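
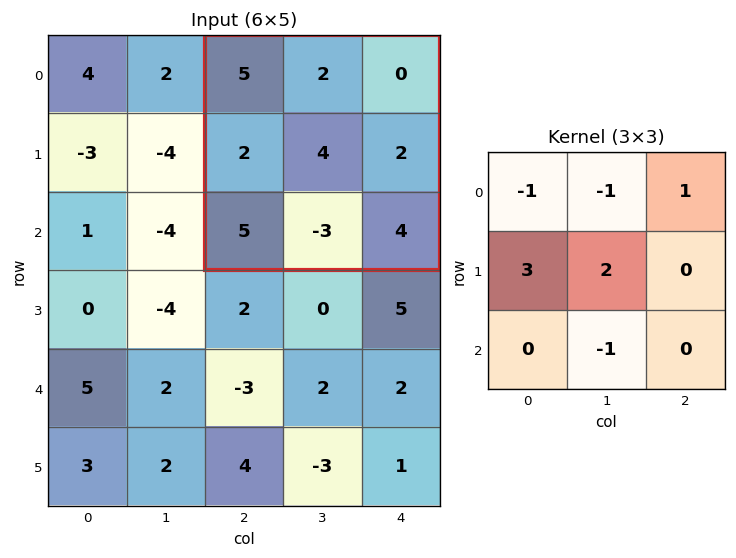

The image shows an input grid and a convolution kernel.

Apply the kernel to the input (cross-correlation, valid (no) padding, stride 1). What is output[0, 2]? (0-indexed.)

10

The receptive field on the input at this output position is [5 2 0 / 2 4 2 / 5 -3 4]. Elementwise product with the kernel and sum: 5·-1 + 2·-1 + 0·1 + 2·3 + 4·2 + -3·-1.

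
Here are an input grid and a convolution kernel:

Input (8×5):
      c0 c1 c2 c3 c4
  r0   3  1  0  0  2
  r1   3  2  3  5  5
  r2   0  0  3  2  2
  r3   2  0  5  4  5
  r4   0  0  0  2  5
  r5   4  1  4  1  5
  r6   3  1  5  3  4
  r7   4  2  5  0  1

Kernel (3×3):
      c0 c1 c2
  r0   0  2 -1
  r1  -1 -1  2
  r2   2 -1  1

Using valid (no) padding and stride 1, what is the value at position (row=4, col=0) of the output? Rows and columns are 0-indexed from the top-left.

13

The receptive field on the input at this output position is [0 0 0 / 4 1 4 / 3 1 5]. Elementwise product with the kernel and sum: 0·2 + 0·-1 + 4·-1 + 1·-1 + 4·2 + 3·2 + 1·-1 + 5·1.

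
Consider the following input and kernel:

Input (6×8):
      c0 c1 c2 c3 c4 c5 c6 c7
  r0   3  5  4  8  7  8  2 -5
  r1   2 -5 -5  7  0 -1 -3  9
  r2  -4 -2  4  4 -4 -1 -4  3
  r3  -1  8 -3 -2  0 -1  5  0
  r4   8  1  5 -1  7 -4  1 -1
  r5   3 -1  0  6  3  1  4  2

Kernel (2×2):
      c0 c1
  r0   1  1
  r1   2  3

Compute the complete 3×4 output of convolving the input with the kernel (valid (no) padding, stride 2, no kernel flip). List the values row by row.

Output[0,0]: The receptive field on the input at this output position is [3 5 / 2 -5]. Elementwise product with the kernel and sum: 3·1 + 5·1 + 2·2 + -5·3.
Output[0,1]: The receptive field on the input at this output position is [4 8 / -5 7]. Elementwise product with the kernel and sum: 4·1 + 8·1 + -5·2 + 7·3.

-3 23 12 18
16 -4 -8 9
12 22 12 14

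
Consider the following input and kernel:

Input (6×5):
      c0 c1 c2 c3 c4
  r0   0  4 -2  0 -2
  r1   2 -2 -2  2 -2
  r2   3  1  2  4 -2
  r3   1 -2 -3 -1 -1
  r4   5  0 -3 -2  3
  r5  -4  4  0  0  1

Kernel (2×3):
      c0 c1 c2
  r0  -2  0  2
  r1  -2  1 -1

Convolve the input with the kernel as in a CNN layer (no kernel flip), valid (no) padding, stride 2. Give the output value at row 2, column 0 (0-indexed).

The receptive field on the input at this output position is [5 0 -3 / -4 4 0]. Elementwise product with the kernel and sum: 5·-2 + -3·2 + -4·-2 + 4·1 + 0·-1.

-4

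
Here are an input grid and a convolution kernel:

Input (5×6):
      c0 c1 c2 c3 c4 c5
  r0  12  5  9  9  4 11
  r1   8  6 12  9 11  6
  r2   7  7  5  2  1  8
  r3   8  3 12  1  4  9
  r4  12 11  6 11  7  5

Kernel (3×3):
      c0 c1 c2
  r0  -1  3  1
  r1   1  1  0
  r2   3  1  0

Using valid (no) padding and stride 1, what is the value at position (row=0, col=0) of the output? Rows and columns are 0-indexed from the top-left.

54

The receptive field on the input at this output position is [12 5 9 / 8 6 12 / 7 7 5]. Elementwise product with the kernel and sum: 12·-1 + 5·3 + 9·1 + 8·1 + 6·1 + 7·3 + 7·1.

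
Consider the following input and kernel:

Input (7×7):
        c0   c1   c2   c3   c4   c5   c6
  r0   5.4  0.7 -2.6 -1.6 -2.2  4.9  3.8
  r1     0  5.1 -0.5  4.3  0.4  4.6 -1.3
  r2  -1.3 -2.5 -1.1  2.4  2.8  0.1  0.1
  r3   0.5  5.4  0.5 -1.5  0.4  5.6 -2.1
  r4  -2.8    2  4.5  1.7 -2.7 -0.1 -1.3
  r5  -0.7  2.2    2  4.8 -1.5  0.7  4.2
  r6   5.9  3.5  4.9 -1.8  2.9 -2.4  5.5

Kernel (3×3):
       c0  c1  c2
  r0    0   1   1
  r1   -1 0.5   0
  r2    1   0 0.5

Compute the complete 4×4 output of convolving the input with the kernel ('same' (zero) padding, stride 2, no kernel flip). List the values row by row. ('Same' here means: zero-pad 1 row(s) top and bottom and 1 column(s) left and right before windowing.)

Output[0,0]: The receptive field on the zero-padded input at this output position is [0 0 0 / 0 5.4 0.7 / 0 0 5.1]. Elementwise product with the kernel and sum: 0·1 + 0·1 + 0·-1 + 5.4·0.5 + 0·1 + 5.1·0.5.

5.25 5.25 7.1 1.6
7.15 10.4 5.3 4.25
5.6 3.85 8.1 -1.95
4.45 5.75 2.45 9.35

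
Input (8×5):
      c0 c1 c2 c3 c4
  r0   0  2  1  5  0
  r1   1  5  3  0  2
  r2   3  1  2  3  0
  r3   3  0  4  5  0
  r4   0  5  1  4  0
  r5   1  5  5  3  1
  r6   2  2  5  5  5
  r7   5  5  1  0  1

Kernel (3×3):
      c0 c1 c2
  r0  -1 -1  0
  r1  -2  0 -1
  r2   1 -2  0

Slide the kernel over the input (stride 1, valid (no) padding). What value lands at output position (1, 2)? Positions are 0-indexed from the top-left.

-13

The receptive field on the input at this output position is [3 0 2 / 2 3 0 / 4 5 0]. Elementwise product with the kernel and sum: 3·-1 + 0·-1 + 2·-2 + 0·-1 + 4·1 + 5·-2.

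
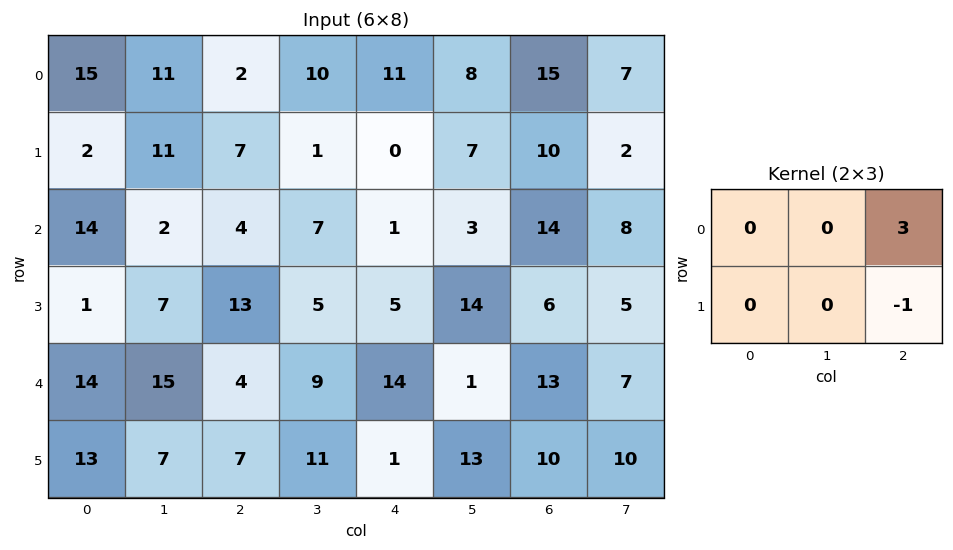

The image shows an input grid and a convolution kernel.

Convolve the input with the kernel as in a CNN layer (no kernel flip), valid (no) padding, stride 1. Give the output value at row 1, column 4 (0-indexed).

16

The receptive field on the input at this output position is [0 7 10 / 1 3 14]. Elementwise product with the kernel and sum: 10·3 + 14·-1.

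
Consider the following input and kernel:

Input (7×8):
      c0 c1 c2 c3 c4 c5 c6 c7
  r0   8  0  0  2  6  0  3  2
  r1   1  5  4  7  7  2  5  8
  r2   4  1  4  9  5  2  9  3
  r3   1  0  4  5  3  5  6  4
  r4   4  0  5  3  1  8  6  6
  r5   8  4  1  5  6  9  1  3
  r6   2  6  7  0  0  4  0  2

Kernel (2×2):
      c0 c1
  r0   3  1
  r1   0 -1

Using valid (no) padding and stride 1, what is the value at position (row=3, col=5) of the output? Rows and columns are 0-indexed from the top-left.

15

The receptive field on the input at this output position is [5 6 / 8 6]. Elementwise product with the kernel and sum: 5·3 + 6·1 + 6·-1.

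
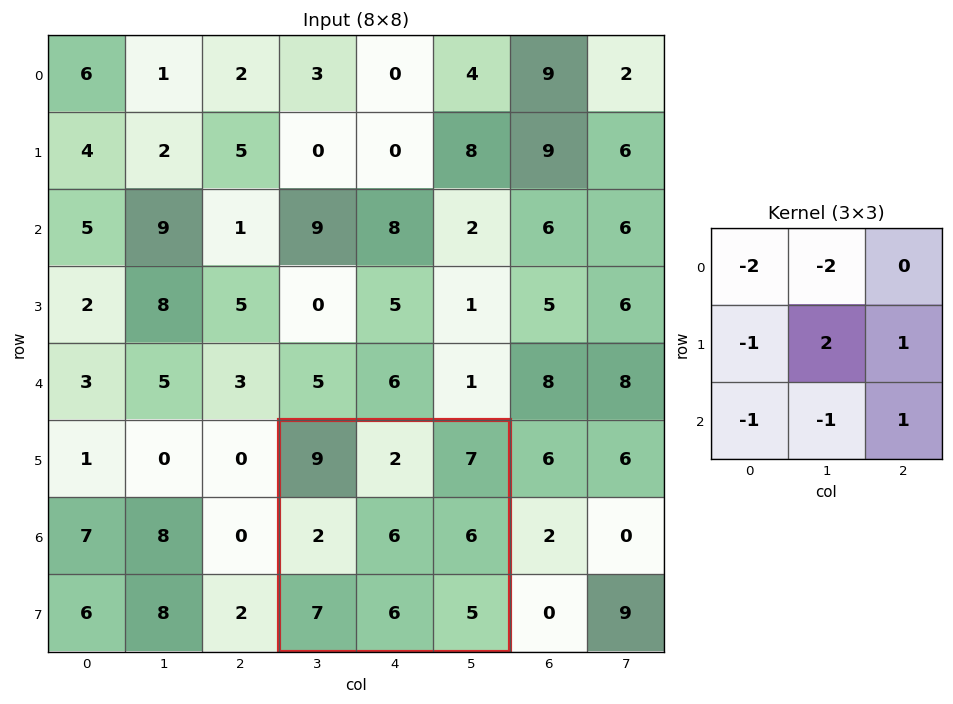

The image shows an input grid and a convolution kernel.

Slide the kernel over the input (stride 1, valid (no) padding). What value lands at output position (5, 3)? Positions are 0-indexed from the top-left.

-14

The receptive field on the input at this output position is [9 2 7 / 2 6 6 / 7 6 5]. Elementwise product with the kernel and sum: 9·-2 + 2·-2 + 2·-1 + 6·2 + 6·1 + 7·-1 + 6·-1 + 5·1.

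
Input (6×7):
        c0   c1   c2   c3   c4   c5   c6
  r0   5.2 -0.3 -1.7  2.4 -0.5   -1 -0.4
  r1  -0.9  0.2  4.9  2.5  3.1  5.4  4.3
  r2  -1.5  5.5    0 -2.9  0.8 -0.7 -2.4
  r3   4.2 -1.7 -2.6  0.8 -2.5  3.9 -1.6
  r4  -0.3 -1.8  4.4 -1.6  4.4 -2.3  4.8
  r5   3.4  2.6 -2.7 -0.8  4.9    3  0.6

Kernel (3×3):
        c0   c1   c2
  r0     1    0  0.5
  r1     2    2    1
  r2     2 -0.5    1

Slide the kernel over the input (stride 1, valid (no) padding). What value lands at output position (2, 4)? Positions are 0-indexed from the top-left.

15.55

The receptive field on the input at this output position is [0.8 -0.7 -2.4 / -2.5 3.9 -1.6 / 4.4 -2.3 4.8]. Elementwise product with the kernel and sum: 0.8·1 + -2.4·0.5 + -2.5·2 + 3.9·2 + -1.6·1 + 4.4·2 + -2.3·-0.5 + 4.8·1.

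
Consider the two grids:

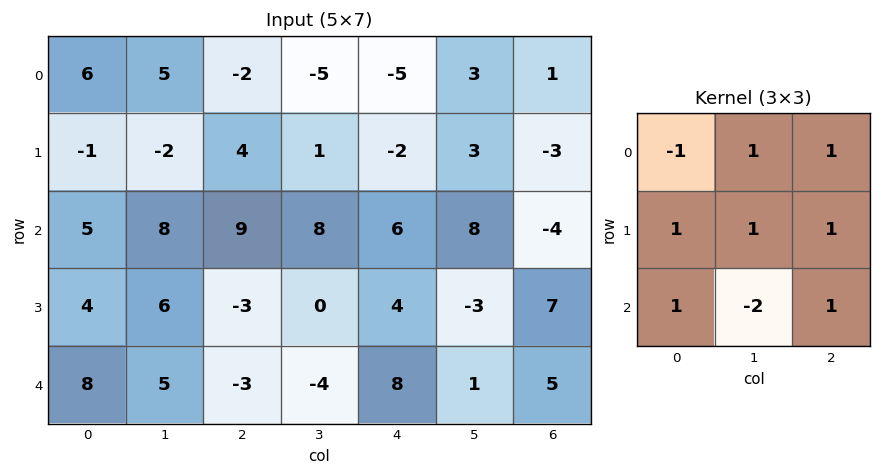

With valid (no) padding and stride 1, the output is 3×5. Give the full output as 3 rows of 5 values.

-4 -11 -6 9 -7
14 44 19 11 29
14 19 19 -12 17

Output[0,0]: The receptive field on the input at this output position is [6 5 -2 / -1 -2 4 / 5 8 9]. Elementwise product with the kernel and sum: 6·-1 + 5·1 + -2·1 + -1·1 + -2·1 + 4·1 + 5·1 + 8·-2 + 9·1.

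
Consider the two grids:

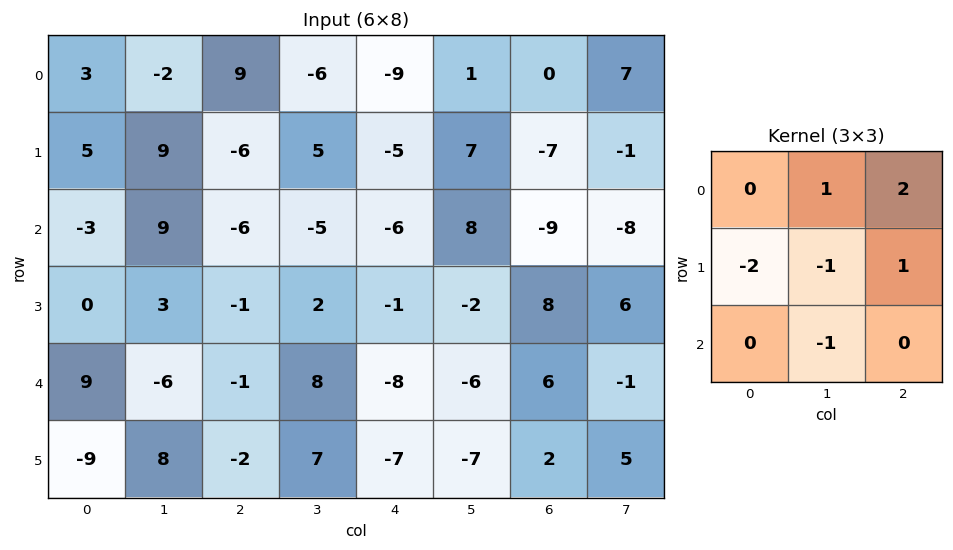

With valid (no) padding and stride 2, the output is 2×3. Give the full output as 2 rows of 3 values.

-18 -17 -11
-1 -26 8

Output[0,0]: The receptive field on the input at this output position is [3 -2 9 / 5 9 -6 / -3 9 -6]. Elementwise product with the kernel and sum: -2·1 + 9·2 + 5·-2 + 9·-1 + -6·1 + 9·-1.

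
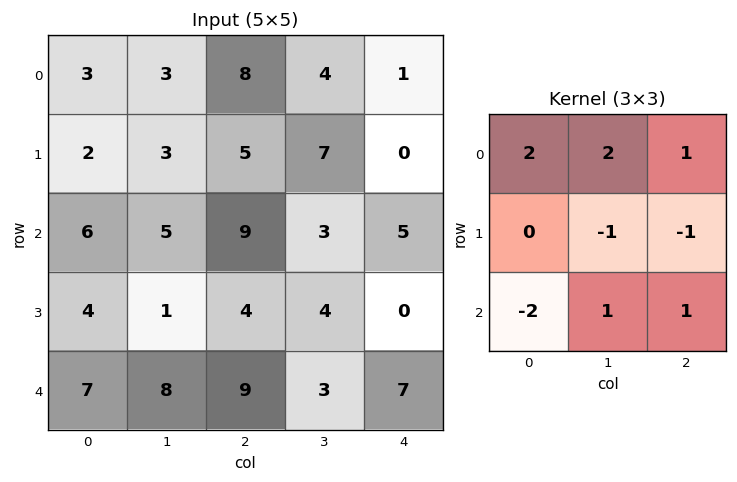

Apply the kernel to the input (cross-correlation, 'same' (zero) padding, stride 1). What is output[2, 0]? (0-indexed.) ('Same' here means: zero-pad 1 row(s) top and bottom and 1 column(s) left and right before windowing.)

1

The receptive field on the zero-padded input at this output position is [0 2 3 / 0 6 5 / 0 4 1]. Elementwise product with the kernel and sum: 0·2 + 2·2 + 3·1 + 6·-1 + 5·-1 + 0·-2 + 4·1 + 1·1.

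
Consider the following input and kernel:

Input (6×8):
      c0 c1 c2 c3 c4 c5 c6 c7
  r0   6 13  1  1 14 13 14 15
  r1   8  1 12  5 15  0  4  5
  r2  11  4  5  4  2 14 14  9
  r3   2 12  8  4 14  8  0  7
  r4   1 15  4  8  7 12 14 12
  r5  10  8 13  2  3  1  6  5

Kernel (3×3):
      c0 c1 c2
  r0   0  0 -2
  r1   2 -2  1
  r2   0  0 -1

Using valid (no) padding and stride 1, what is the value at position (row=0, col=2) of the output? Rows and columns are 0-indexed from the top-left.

-1

The receptive field on the input at this output position is [1 1 14 / 12 5 15 / 5 4 2]. Elementwise product with the kernel and sum: 14·-2 + 12·2 + 5·-2 + 15·1 + 2·-1.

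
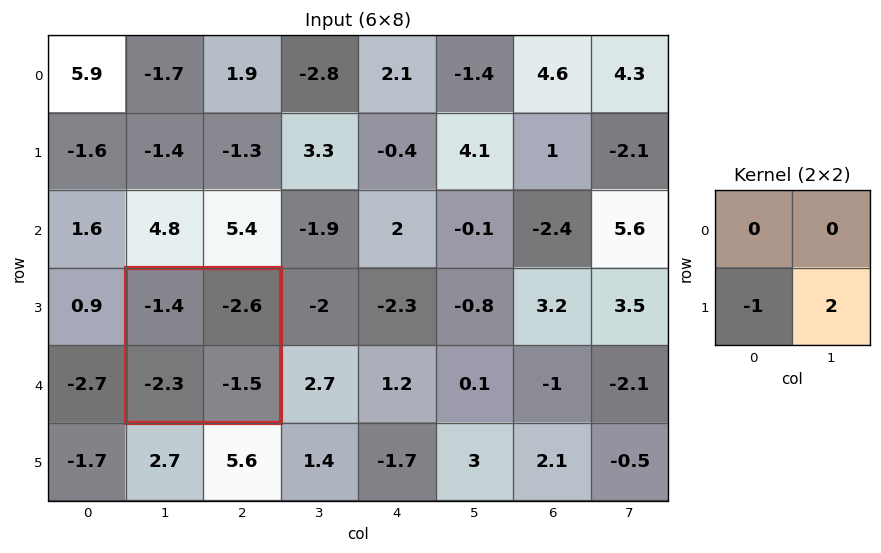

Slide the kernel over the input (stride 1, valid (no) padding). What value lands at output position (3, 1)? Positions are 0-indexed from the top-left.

The receptive field on the input at this output position is [-1.4 -2.6 / -2.3 -1.5]. Elementwise product with the kernel and sum: -2.3·-1 + -1.5·2.

-0.7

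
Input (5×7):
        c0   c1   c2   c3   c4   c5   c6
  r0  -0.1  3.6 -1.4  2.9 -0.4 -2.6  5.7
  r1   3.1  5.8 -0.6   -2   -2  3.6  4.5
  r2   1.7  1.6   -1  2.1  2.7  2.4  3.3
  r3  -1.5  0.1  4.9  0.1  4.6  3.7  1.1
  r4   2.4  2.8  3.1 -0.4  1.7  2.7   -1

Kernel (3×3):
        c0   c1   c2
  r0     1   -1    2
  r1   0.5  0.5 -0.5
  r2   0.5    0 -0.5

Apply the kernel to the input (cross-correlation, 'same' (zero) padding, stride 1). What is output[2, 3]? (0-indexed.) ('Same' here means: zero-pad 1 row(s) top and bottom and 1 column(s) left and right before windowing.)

-3.25

The receptive field on the zero-padded input at this output position is [-0.6 -2 -2 / -1 2.1 2.7 / 4.9 0.1 4.6]. Elementwise product with the kernel and sum: -0.6·1 + -2·-1 + -2·2 + -1·0.5 + 2.1·0.5 + 2.7·-0.5 + 4.9·0.5 + 4.6·-0.5.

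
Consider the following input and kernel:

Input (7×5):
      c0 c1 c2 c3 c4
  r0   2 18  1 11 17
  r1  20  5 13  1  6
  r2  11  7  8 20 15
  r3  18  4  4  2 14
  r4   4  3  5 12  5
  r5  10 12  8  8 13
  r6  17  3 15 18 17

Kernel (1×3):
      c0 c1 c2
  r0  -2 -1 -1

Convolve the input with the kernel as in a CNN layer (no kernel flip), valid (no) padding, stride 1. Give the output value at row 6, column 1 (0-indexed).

-39

The receptive field on the input at this output position is [3 15 18]. Elementwise product with the kernel and sum: 3·-2 + 15·-1 + 18·-1.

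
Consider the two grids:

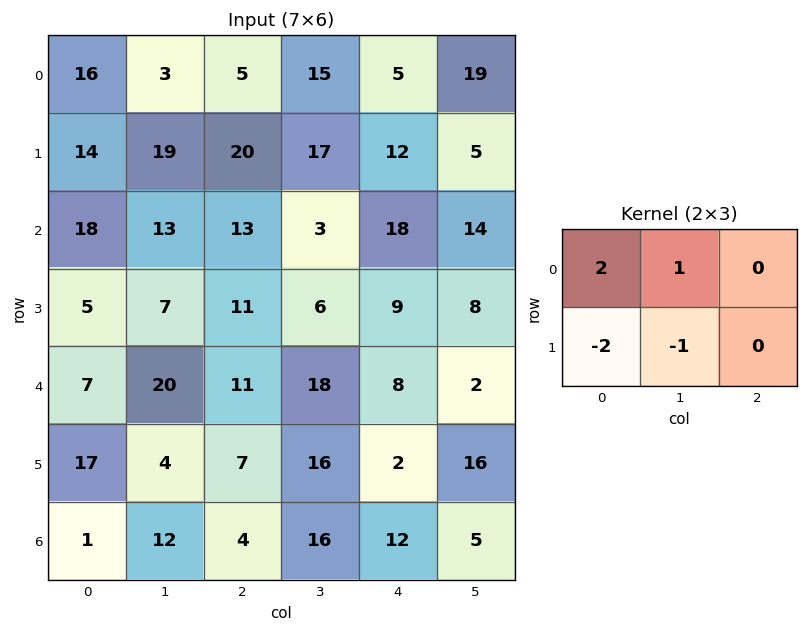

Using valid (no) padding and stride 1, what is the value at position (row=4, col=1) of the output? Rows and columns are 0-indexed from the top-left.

36

The receptive field on the input at this output position is [20 11 18 / 4 7 16]. Elementwise product with the kernel and sum: 20·2 + 11·1 + 4·-2 + 7·-1.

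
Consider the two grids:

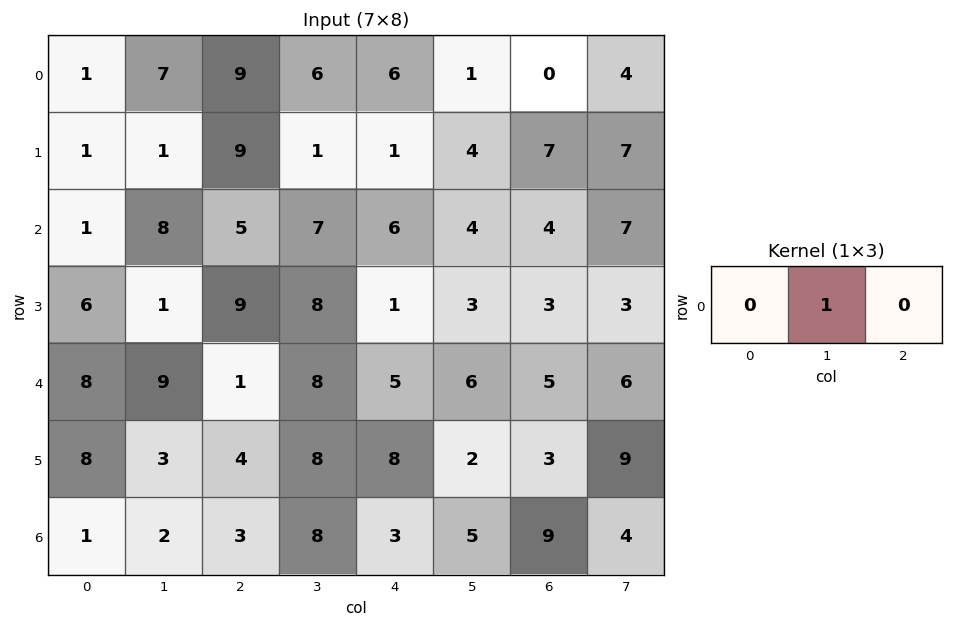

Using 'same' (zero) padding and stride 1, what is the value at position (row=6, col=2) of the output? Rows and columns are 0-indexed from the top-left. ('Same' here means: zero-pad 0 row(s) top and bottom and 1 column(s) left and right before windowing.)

3

The receptive field on the zero-padded input at this output position is [2 3 8]. Elementwise product with the kernel and sum: 3·1.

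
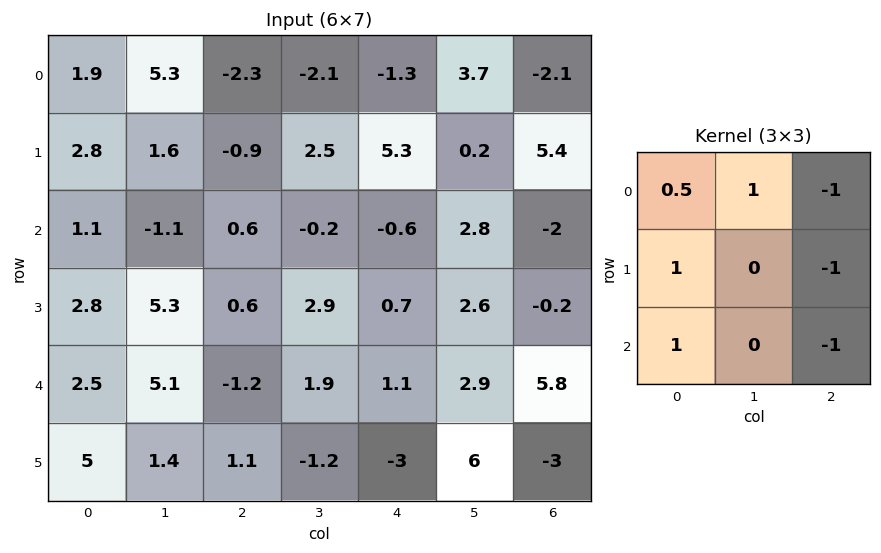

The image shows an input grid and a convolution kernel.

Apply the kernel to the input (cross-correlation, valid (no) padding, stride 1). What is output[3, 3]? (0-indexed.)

-8.65

The receptive field on the input at this output position is [2.9 0.7 2.6 / 1.9 1.1 2.9 / -1.2 -3 6]. Elementwise product with the kernel and sum: 2.9·0.5 + 0.7·1 + 2.6·-1 + 1.9·1 + 2.9·-1 + -1.2·1 + 6·-1.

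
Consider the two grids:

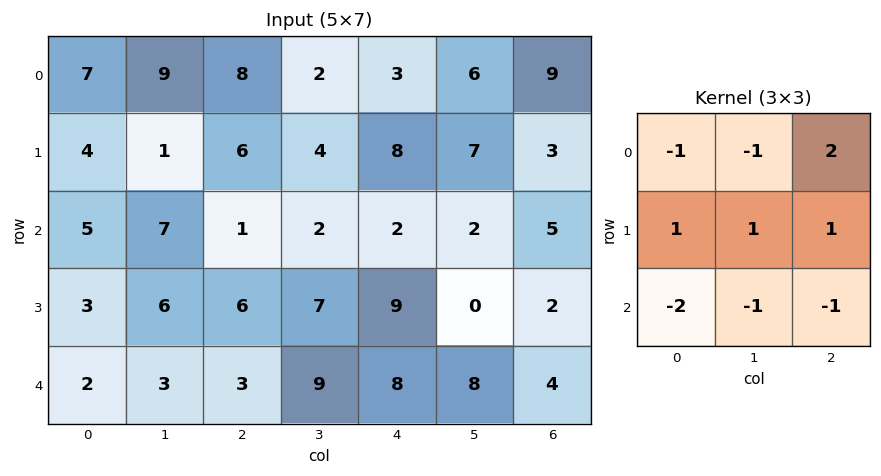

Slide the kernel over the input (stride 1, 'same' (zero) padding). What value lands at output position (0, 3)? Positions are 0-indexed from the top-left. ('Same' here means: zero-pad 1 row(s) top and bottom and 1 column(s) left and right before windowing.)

The receptive field on the zero-padded input at this output position is [0 0 0 / 8 2 3 / 6 4 8]. Elementwise product with the kernel and sum: 0·-1 + 0·-1 + 0·2 + 8·1 + 2·1 + 3·1 + 6·-2 + 4·-1 + 8·-1.

-11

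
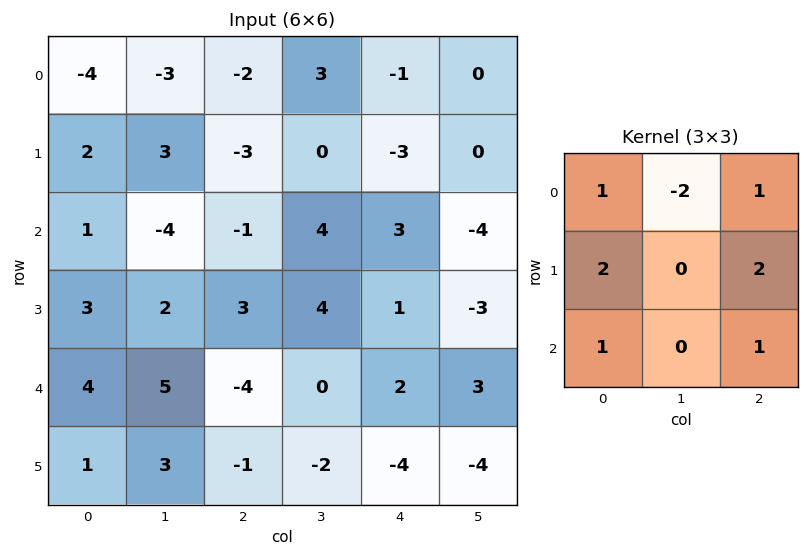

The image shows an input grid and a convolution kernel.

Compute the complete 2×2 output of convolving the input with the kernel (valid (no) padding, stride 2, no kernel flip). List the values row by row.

Output[0,0]: The receptive field on the input at this output position is [-4 -3 -2 / 2 3 -3 / 1 -4 -1]. Elementwise product with the kernel and sum: -4·1 + -3·-2 + -2·1 + 2·2 + -3·2 + 1·1 + -1·1.
Output[0,1]: The receptive field on the input at this output position is [-2 3 -1 / -3 0 -3 / -1 4 3]. Elementwise product with the kernel and sum: -2·1 + 3·-2 + -1·1 + -3·2 + -3·2 + -1·1 + 3·1.

-2 -19
20 0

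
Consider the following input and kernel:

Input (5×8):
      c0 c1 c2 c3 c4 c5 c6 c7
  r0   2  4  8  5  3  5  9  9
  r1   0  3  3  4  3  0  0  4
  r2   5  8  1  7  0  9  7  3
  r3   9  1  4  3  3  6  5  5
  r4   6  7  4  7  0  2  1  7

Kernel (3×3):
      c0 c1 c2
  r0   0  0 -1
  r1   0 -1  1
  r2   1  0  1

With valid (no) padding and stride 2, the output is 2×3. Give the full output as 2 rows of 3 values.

-2 -3 -2
12 4 -7

Output[0,0]: The receptive field on the input at this output position is [2 4 8 / 0 3 3 / 5 8 1]. Elementwise product with the kernel and sum: 8·-1 + 3·-1 + 3·1 + 5·1 + 1·1.
Output[0,1]: The receptive field on the input at this output position is [8 5 3 / 3 4 3 / 1 7 0]. Elementwise product with the kernel and sum: 3·-1 + 4·-1 + 3·1 + 1·1 + 0·1.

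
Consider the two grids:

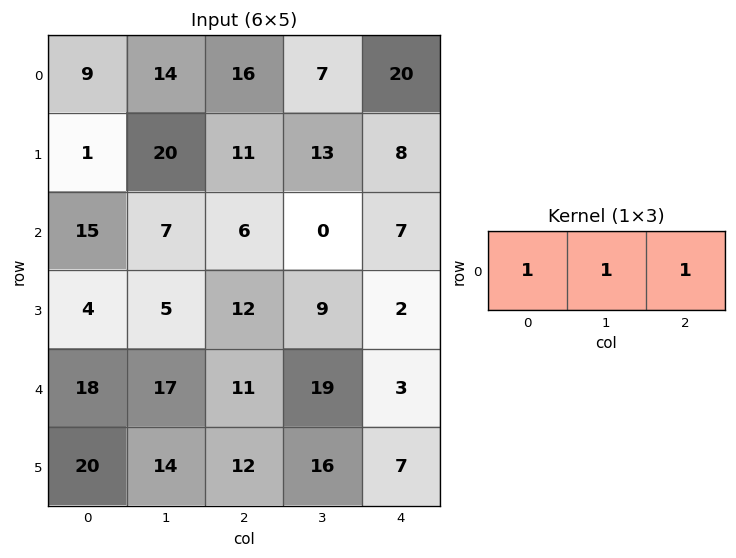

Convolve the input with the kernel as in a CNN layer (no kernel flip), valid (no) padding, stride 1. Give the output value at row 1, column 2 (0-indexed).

32

The receptive field on the input at this output position is [11 13 8]. Elementwise product with the kernel and sum: 11·1 + 13·1 + 8·1.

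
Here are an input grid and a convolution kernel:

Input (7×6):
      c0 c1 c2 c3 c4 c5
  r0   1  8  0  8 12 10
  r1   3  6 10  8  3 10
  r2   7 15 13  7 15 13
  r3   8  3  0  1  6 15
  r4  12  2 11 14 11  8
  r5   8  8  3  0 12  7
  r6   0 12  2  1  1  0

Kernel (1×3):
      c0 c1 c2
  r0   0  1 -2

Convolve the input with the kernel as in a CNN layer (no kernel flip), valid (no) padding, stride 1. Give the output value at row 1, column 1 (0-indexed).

-6

The receptive field on the input at this output position is [6 10 8]. Elementwise product with the kernel and sum: 10·1 + 8·-2.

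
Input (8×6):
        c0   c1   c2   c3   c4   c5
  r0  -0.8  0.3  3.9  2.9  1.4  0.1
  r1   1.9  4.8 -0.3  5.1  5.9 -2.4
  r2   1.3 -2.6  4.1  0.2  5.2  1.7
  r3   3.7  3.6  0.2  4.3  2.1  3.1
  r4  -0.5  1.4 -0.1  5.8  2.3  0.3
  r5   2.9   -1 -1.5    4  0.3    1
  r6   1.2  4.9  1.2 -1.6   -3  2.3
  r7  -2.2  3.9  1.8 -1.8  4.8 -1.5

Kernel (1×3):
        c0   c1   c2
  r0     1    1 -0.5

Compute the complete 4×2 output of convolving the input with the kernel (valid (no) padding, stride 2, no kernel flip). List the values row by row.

-2.45 6.1
-3.35 1.7
0.95 4.55
5.5 1.1

Output[0,0]: The receptive field on the input at this output position is [-0.8 0.3 3.9]. Elementwise product with the kernel and sum: -0.8·1 + 0.3·1 + 3.9·-0.5.
Output[0,1]: The receptive field on the input at this output position is [3.9 2.9 1.4]. Elementwise product with the kernel and sum: 3.9·1 + 2.9·1 + 1.4·-0.5.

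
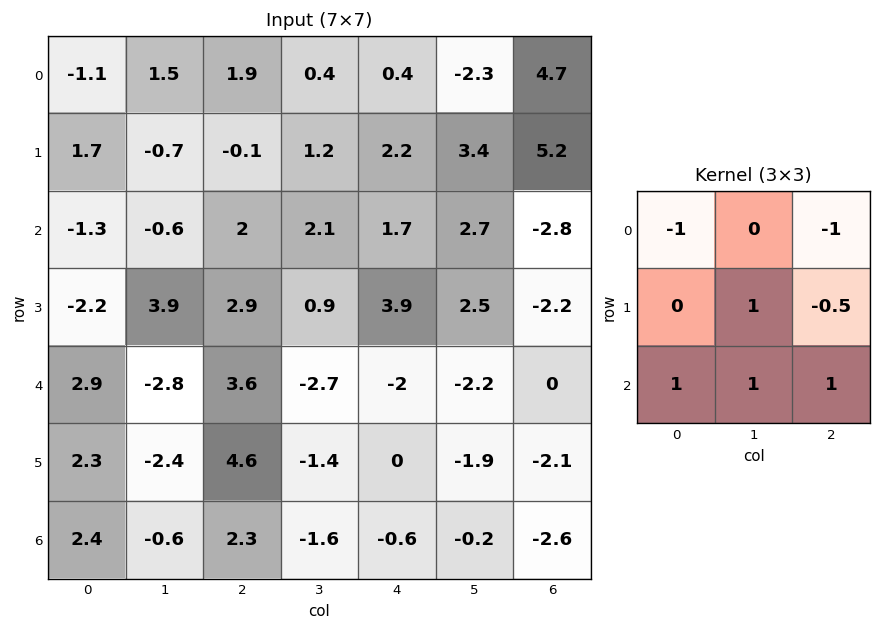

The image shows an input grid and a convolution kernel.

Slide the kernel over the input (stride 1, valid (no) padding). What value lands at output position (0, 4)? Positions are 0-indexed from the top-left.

-2.7

The receptive field on the input at this output position is [0.4 -2.3 4.7 / 2.2 3.4 5.2 / 1.7 2.7 -2.8]. Elementwise product with the kernel and sum: 0.4·-1 + 4.7·-1 + 3.4·1 + 5.2·-0.5 + 1.7·1 + 2.7·1 + -2.8·1.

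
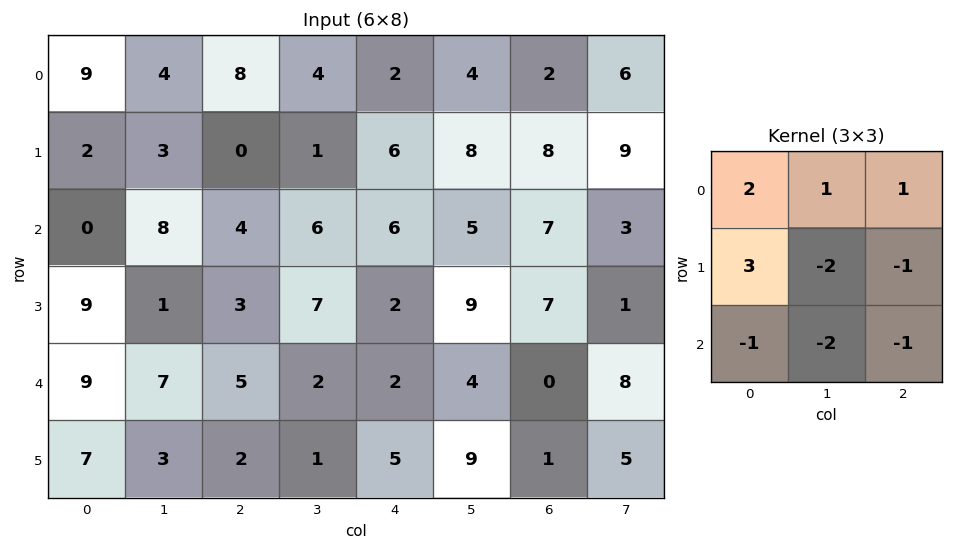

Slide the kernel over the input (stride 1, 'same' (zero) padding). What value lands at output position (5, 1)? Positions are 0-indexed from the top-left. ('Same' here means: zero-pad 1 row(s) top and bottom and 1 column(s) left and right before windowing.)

43

The receptive field on the zero-padded input at this output position is [9 7 5 / 7 3 2 / 0 0 0]. Elementwise product with the kernel and sum: 9·2 + 7·1 + 5·1 + 7·3 + 3·-2 + 2·-1 + 0·-1 + 0·-2 + 0·-1.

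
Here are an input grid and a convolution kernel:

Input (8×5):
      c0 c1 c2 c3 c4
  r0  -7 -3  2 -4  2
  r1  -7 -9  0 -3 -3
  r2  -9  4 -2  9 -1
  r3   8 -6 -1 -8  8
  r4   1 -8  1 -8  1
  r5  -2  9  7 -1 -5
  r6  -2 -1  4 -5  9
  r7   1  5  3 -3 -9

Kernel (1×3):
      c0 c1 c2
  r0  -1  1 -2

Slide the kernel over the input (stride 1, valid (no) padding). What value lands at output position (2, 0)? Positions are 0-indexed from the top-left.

The receptive field on the input at this output position is [-9 4 -2]. Elementwise product with the kernel and sum: -9·-1 + 4·1 + -2·-2.

17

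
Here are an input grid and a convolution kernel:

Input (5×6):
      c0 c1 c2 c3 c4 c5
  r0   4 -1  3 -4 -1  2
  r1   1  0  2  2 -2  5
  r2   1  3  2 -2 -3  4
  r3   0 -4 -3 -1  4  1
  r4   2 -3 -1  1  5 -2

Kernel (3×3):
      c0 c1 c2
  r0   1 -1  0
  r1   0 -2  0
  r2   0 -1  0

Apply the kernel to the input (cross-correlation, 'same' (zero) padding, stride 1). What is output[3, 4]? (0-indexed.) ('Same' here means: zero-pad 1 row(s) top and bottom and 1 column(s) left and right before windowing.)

The receptive field on the zero-padded input at this output position is [-2 -3 4 / -1 4 1 / 1 5 -2]. Elementwise product with the kernel and sum: -2·1 + -3·-1 + 4·-2 + 5·-1.

-12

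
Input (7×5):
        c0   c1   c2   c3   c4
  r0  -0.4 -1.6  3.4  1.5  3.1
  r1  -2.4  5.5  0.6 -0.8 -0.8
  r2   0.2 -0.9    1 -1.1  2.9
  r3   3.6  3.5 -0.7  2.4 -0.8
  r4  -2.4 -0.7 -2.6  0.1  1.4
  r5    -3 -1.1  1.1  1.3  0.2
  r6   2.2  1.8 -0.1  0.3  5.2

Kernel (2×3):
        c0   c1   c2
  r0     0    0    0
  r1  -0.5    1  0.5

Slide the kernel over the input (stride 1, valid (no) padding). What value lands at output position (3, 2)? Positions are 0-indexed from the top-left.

The receptive field on the input at this output position is [-0.7 2.4 -0.8 / -2.6 0.1 1.4]. Elementwise product with the kernel and sum: -2.6·-0.5 + 0.1·1 + 1.4·0.5.

2.1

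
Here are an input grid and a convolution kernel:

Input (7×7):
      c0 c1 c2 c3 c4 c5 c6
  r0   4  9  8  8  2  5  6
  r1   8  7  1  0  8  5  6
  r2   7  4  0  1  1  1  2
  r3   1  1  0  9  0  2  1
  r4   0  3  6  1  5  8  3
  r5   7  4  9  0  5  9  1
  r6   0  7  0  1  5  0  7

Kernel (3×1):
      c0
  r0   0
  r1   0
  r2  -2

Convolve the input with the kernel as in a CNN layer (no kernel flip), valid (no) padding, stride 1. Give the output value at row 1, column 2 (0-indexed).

The receptive field on the input at this output position is [1 / 0 / 0]. Elementwise product with the kernel and sum: 0·-2.

0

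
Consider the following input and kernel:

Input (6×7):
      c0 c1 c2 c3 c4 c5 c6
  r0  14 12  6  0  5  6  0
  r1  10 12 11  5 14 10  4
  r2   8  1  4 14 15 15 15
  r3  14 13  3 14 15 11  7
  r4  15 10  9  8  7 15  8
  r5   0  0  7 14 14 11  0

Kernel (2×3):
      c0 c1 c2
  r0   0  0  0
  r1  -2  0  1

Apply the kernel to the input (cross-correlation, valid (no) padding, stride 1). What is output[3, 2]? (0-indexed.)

The receptive field on the input at this output position is [3 14 15 / 9 8 7]. Elementwise product with the kernel and sum: 9·-2 + 7·1.

-11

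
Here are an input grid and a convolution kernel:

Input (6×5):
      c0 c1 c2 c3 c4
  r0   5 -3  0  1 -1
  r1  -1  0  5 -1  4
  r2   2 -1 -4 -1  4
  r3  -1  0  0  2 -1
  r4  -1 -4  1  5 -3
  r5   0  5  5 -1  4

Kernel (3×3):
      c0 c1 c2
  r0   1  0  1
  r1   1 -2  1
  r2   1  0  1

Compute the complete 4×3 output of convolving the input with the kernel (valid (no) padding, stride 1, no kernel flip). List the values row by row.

7 -15 10
3 7 10
-3 1 -7
12 5 -4

Output[0,0]: The receptive field on the input at this output position is [5 -3 0 / -1 0 5 / 2 -1 -4]. Elementwise product with the kernel and sum: 5·1 + 0·1 + -1·1 + 0·-2 + 5·1 + 2·1 + -4·1.
Output[0,1]: The receptive field on the input at this output position is [-3 0 1 / 0 5 -1 / -1 -4 -1]. Elementwise product with the kernel and sum: -3·1 + 1·1 + 0·1 + 5·-2 + -1·1 + -1·1 + -1·1.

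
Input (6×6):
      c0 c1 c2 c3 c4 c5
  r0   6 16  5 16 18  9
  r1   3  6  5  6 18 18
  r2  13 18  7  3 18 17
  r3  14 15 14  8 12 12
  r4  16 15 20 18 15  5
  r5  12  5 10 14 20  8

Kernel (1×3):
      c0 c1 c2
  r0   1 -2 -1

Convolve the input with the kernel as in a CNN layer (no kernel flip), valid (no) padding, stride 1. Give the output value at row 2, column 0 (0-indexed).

-30

The receptive field on the input at this output position is [13 18 7]. Elementwise product with the kernel and sum: 13·1 + 18·-2 + 7·-1.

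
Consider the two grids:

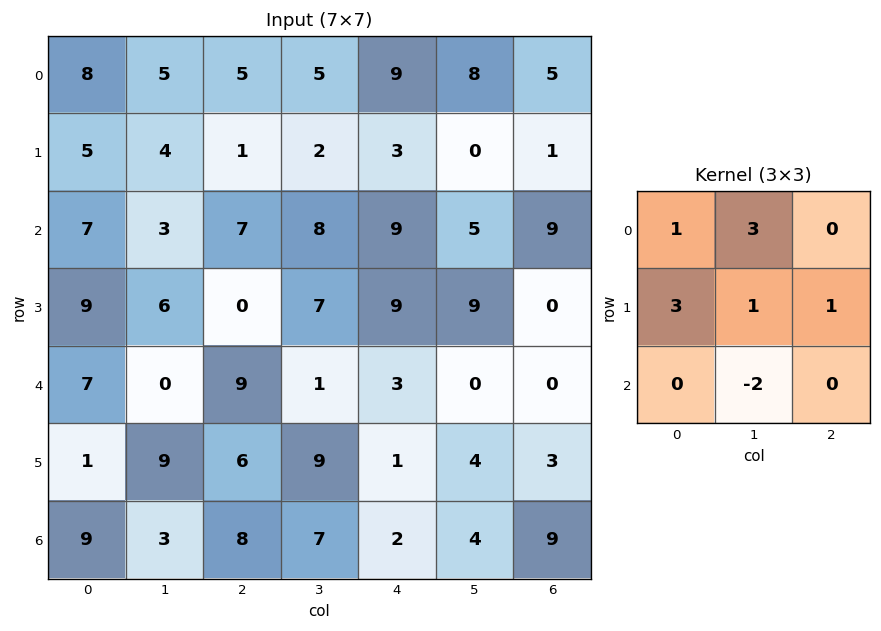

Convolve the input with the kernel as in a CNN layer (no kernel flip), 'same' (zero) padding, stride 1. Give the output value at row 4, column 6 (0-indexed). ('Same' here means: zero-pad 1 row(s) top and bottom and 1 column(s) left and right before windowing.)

3

The receptive field on the zero-padded input at this output position is [9 0 0 / 0 0 0 / 4 3 0]. Elementwise product with the kernel and sum: 9·1 + 0·3 + 0·3 + 0·1 + 0·1 + 3·-2.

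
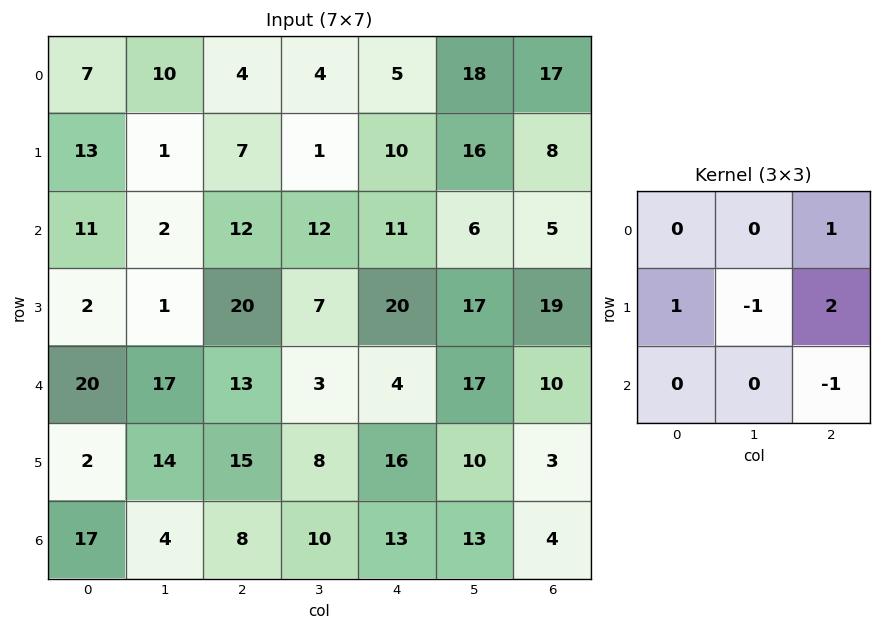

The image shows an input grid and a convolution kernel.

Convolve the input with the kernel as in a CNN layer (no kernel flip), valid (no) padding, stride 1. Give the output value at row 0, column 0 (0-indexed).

18

The receptive field on the input at this output position is [7 10 4 / 13 1 7 / 11 2 12]. Elementwise product with the kernel and sum: 4·1 + 13·1 + 1·-1 + 7·2 + 12·-1.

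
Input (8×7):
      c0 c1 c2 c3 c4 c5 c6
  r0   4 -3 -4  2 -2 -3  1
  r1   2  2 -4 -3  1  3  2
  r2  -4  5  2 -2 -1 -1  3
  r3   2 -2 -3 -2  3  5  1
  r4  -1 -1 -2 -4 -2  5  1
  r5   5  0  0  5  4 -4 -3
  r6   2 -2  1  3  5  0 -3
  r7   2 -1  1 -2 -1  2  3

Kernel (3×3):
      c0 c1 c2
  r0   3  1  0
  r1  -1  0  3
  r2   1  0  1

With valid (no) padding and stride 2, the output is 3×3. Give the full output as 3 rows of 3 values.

Output[0,0]: The receptive field on the input at this output position is [4 -3 -4 / 2 2 -4 / -4 5 2]. Elementwise product with the kernel and sum: 4·3 + -3·1 + 2·-1 + -4·3 + -4·1 + 2·1.
Output[0,1]: The receptive field on the input at this output position is [-4 2 -2 / -4 -3 1 / 2 -2 -1]. Elementwise product with the kernel and sum: -4·3 + 2·1 + -4·-1 + 1·3 + 2·1 + -1·1.

-7 -2 -2
-21 12 -5
-6 8 -12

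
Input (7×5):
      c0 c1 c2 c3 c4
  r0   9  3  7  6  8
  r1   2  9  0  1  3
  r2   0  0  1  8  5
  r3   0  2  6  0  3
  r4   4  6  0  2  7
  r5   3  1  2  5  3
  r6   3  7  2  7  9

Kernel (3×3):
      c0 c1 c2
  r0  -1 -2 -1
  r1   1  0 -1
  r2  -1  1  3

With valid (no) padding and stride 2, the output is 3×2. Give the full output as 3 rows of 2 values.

Output[0,0]: The receptive field on the input at this output position is [9 3 7 / 2 9 0 / 0 0 1]. Elementwise product with the kernel and sum: 9·-1 + 3·-2 + 7·-1 + 2·1 + 0·-1 + 0·-1 + 0·1 + 1·3.

-17 -8
-5 4
-5 20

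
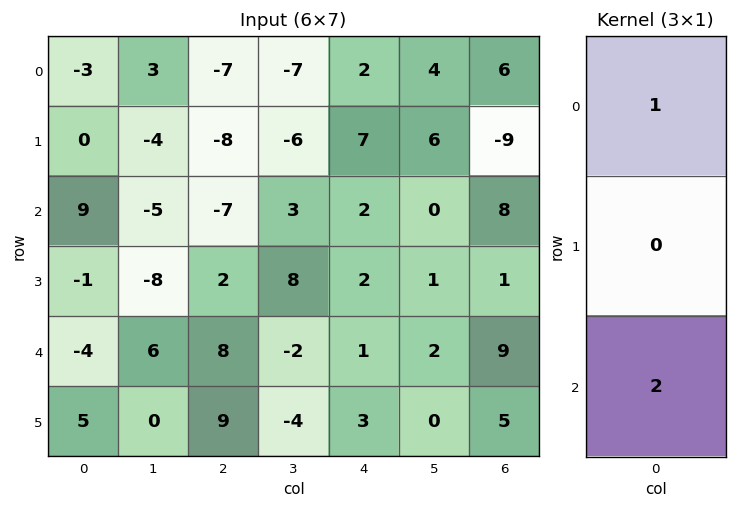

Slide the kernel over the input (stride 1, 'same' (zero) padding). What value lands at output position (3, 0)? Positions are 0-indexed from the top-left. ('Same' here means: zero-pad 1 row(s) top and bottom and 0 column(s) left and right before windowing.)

The receptive field on the zero-padded input at this output position is [9 / -1 / -4]. Elementwise product with the kernel and sum: 9·1 + -4·2.

1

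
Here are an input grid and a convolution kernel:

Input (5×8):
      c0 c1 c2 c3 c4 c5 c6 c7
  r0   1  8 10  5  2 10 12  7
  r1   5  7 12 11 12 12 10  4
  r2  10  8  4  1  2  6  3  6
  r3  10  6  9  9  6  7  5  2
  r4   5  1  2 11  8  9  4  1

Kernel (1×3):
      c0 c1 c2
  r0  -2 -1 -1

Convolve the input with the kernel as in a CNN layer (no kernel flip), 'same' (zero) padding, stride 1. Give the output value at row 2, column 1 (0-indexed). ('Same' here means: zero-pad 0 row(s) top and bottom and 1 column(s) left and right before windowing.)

-32

The receptive field on the zero-padded input at this output position is [10 8 4]. Elementwise product with the kernel and sum: 10·-2 + 8·-1 + 4·-1.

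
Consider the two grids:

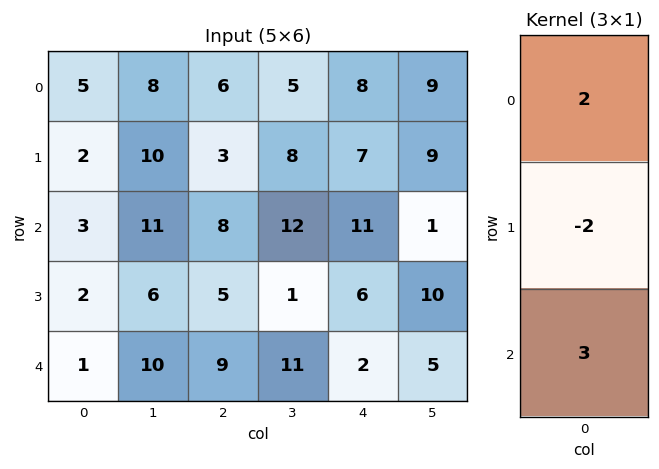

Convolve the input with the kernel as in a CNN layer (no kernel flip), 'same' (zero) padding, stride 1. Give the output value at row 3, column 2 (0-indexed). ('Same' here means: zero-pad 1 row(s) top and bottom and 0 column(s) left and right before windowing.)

The receptive field on the zero-padded input at this output position is [8 / 5 / 9]. Elementwise product with the kernel and sum: 8·2 + 5·-2 + 9·3.

33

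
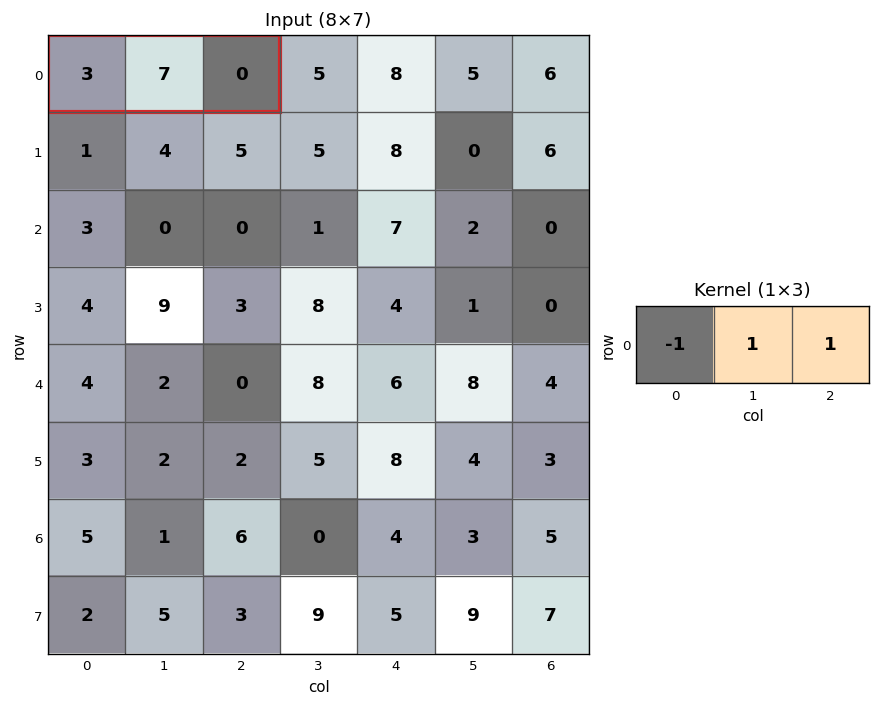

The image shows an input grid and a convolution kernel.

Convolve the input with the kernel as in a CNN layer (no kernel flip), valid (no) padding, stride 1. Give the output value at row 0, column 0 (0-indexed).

The receptive field on the input at this output position is [3 7 0]. Elementwise product with the kernel and sum: 3·-1 + 7·1 + 0·1.

4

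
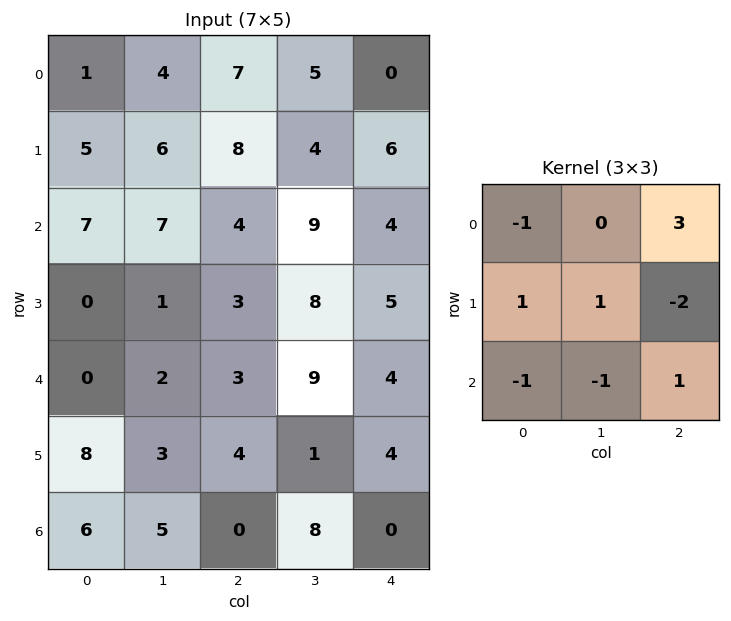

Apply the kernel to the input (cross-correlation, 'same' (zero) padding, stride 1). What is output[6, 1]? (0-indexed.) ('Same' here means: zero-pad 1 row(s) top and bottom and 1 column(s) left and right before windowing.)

15

The receptive field on the zero-padded input at this output position is [8 3 4 / 6 5 0 / 0 0 0]. Elementwise product with the kernel and sum: 8·-1 + 4·3 + 6·1 + 5·1 + 0·-2 + 0·-1 + 0·-1 + 0·1.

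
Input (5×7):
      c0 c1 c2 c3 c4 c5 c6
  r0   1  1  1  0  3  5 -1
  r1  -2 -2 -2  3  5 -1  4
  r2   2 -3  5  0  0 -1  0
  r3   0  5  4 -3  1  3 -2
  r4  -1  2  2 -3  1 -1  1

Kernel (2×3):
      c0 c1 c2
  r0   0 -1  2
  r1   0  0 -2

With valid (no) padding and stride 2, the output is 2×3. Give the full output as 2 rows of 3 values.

Output[0,0]: The receptive field on the input at this output position is [1 1 1 / -2 -2 -2]. Elementwise product with the kernel and sum: 1·-1 + 1·2 + -2·-2.

5 -4 -15
5 -2 5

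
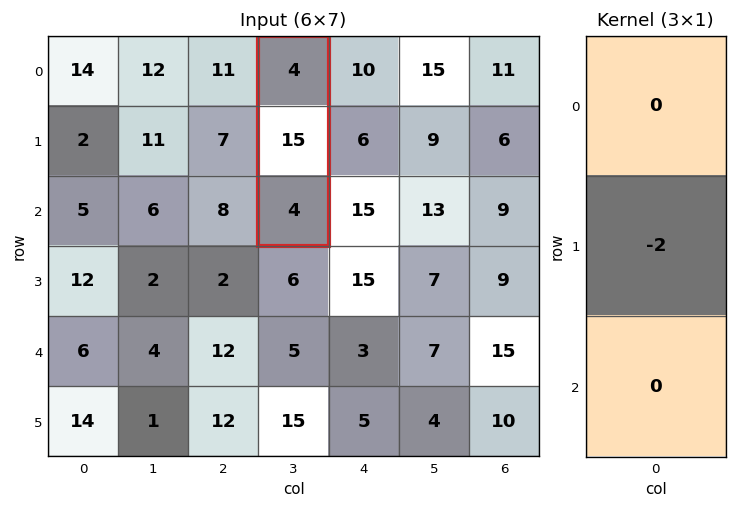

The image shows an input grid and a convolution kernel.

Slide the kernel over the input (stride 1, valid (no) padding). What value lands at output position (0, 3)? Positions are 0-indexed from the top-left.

The receptive field on the input at this output position is [4 / 15 / 4]. Elementwise product with the kernel and sum: 15·-2.

-30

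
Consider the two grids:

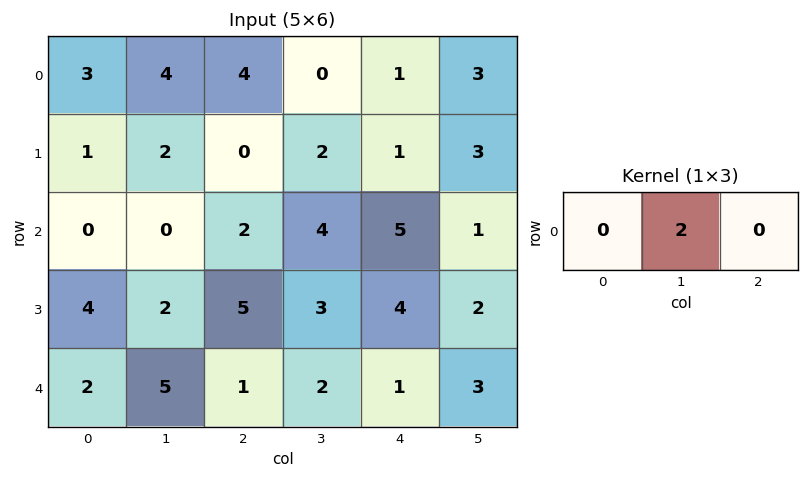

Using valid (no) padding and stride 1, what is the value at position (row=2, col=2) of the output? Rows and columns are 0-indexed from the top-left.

8

The receptive field on the input at this output position is [2 4 5]. Elementwise product with the kernel and sum: 4·2.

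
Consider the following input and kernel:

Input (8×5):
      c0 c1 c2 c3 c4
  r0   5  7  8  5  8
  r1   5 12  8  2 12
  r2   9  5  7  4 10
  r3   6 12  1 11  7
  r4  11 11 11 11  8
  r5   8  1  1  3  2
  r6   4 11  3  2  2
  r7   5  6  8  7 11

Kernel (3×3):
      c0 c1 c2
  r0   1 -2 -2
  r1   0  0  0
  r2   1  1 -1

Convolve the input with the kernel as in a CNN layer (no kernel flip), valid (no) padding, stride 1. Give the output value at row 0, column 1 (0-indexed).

The receptive field on the input at this output position is [7 8 5 / 12 8 2 / 5 7 4]. Elementwise product with the kernel and sum: 7·1 + 8·-2 + 5·-2 + 5·1 + 7·1 + 4·-1.

-11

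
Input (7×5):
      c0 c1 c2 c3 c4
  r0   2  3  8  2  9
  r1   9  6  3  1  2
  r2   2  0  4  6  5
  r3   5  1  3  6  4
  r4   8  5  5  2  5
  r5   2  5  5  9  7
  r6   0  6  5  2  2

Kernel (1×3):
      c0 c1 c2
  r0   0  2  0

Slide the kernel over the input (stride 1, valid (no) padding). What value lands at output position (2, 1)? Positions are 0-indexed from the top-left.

The receptive field on the input at this output position is [0 4 6]. Elementwise product with the kernel and sum: 4·2.

8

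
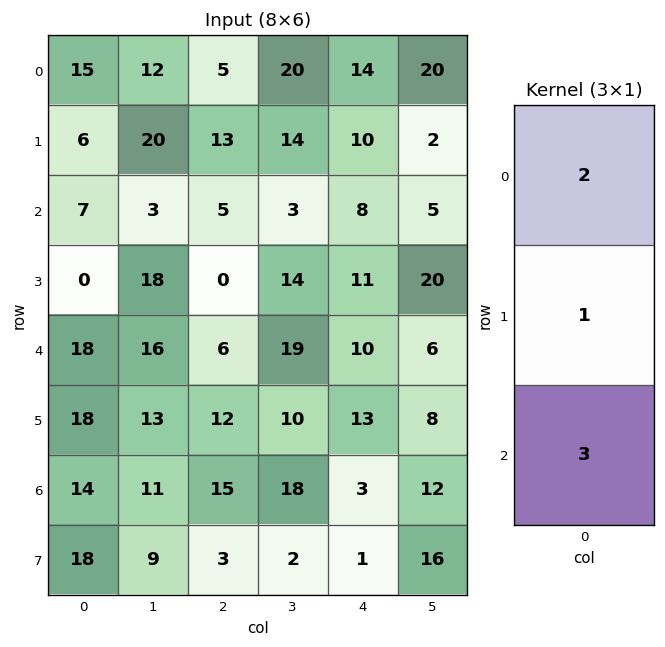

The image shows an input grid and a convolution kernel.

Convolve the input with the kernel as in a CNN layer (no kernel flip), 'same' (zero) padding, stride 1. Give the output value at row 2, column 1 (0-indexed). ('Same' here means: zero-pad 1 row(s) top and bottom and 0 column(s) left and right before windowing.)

97

The receptive field on the zero-padded input at this output position is [20 / 3 / 18]. Elementwise product with the kernel and sum: 20·2 + 3·1 + 18·3.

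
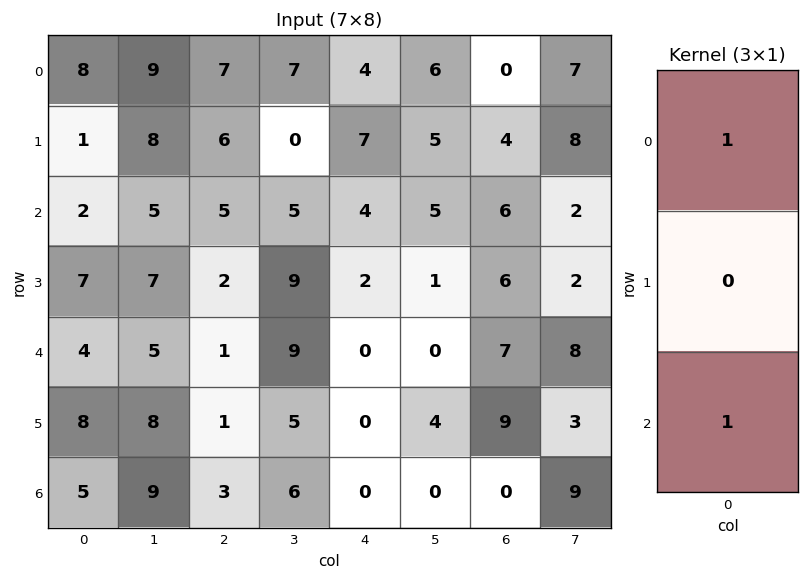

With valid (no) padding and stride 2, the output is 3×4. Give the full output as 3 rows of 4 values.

10 12 8 6
6 6 4 13
9 4 0 7

Output[0,0]: The receptive field on the input at this output position is [8 / 1 / 2]. Elementwise product with the kernel and sum: 8·1 + 2·1.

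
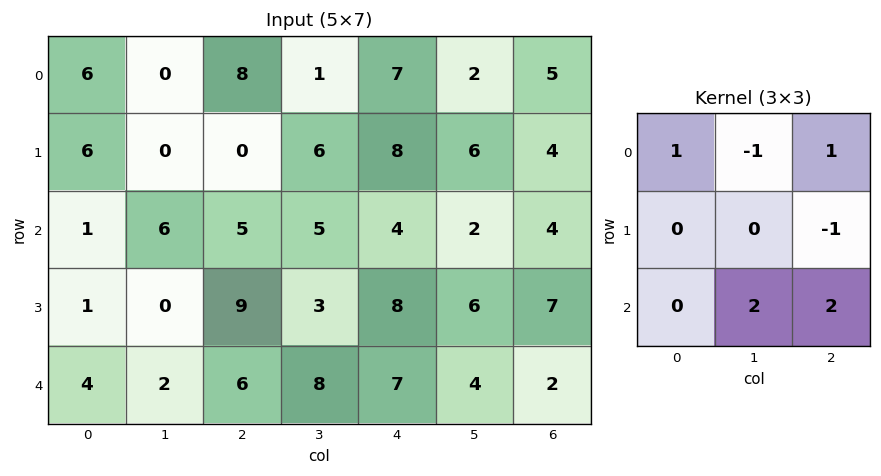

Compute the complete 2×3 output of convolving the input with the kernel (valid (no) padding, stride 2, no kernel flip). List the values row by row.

Output[0,0]: The receptive field on the input at this output position is [6 0 8 / 6 0 0 / 1 6 5]. Elementwise product with the kernel and sum: 6·1 + 0·-1 + 8·1 + 0·-1 + 6·2 + 5·2.
Output[0,1]: The receptive field on the input at this output position is [8 1 7 / 0 6 8 / 5 5 4]. Elementwise product with the kernel and sum: 8·1 + 1·-1 + 7·1 + 8·-1 + 5·2 + 4·2.

36 24 18
7 26 11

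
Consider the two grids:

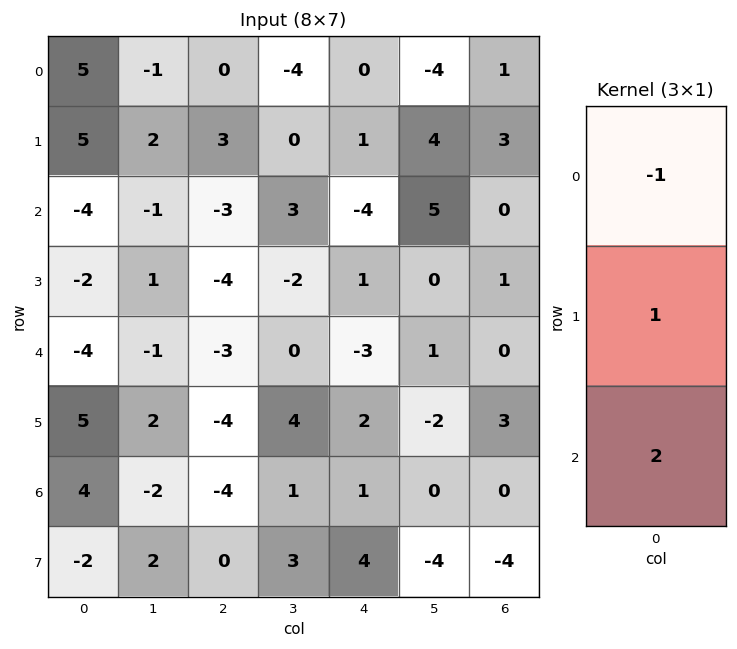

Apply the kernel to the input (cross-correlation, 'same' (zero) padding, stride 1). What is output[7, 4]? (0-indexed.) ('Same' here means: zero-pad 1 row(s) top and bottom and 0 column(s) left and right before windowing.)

The receptive field on the zero-padded input at this output position is [1 / 4 / 0]. Elementwise product with the kernel and sum: 1·-1 + 4·1 + 0·2.

3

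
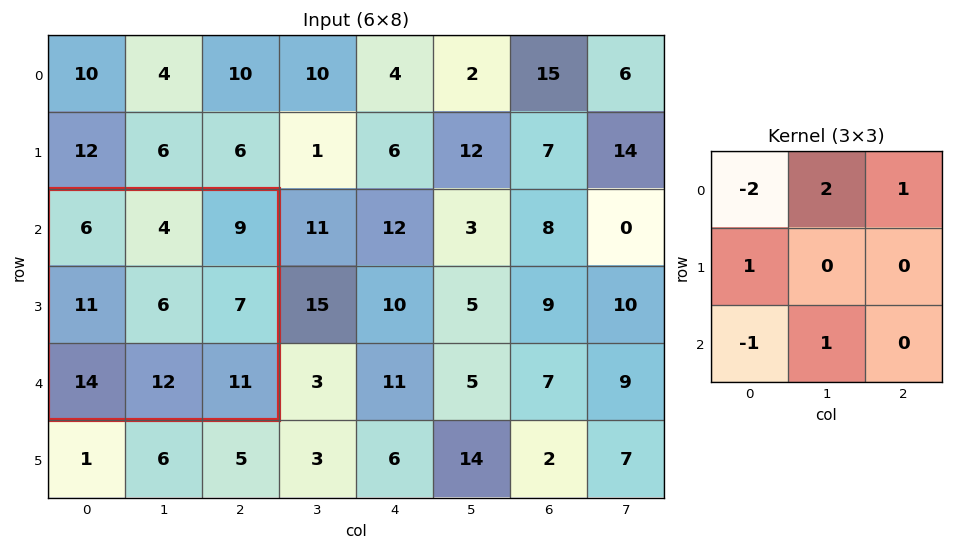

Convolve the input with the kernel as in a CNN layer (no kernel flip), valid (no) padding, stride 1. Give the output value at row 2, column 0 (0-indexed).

14

The receptive field on the input at this output position is [6 4 9 / 11 6 7 / 14 12 11]. Elementwise product with the kernel and sum: 6·-2 + 4·2 + 9·1 + 11·1 + 14·-1 + 12·1.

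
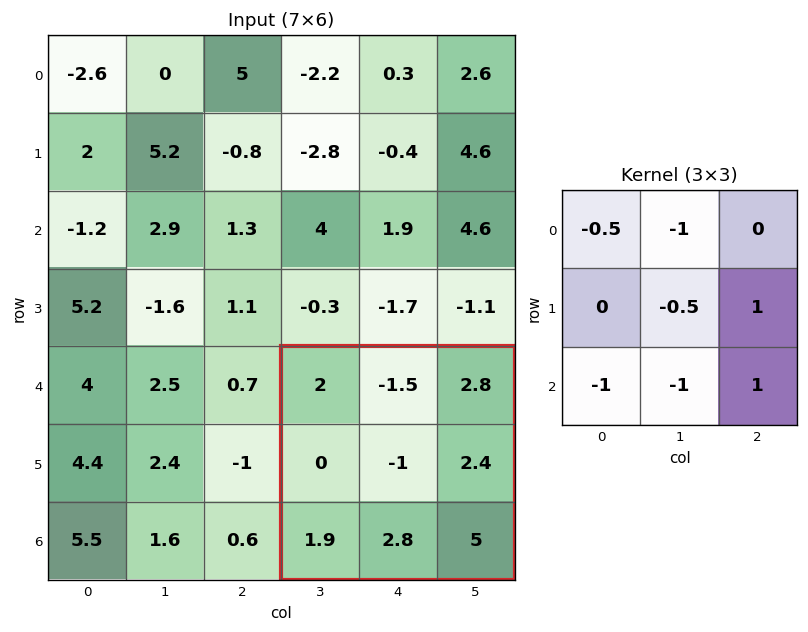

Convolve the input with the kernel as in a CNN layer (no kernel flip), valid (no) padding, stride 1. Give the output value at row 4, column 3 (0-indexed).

3.7

The receptive field on the input at this output position is [2 -1.5 2.8 / 0 -1 2.4 / 1.9 2.8 5]. Elementwise product with the kernel and sum: 2·-0.5 + -1.5·-1 + -1·-0.5 + 2.4·1 + 1.9·-1 + 2.8·-1 + 5·1.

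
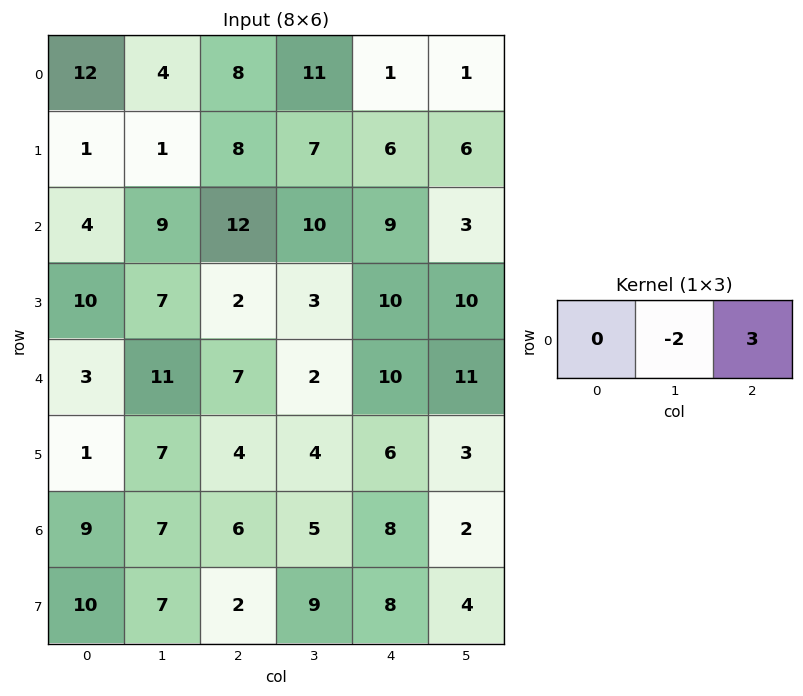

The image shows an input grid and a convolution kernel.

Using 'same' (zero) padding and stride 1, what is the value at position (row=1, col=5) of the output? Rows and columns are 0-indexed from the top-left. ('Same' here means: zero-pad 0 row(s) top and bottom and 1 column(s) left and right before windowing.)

The receptive field on the zero-padded input at this output position is [6 6 0]. Elementwise product with the kernel and sum: 6·-2 + 0·3.

-12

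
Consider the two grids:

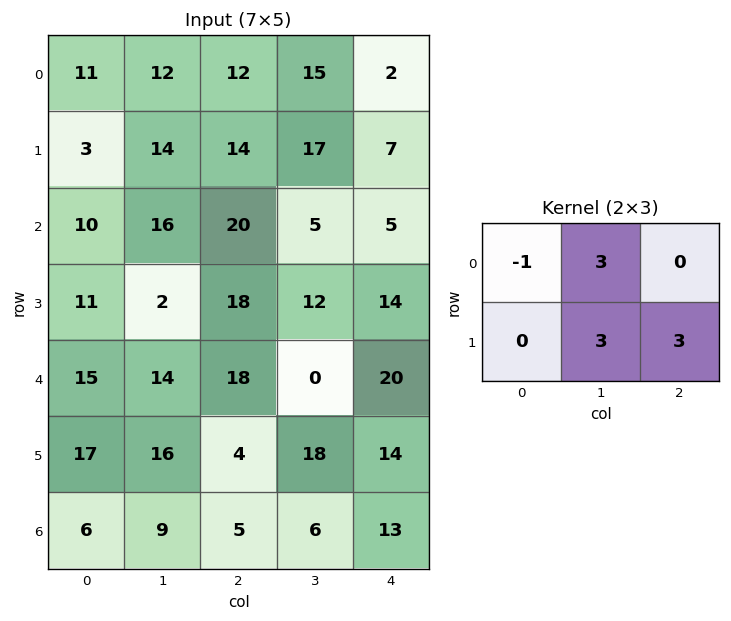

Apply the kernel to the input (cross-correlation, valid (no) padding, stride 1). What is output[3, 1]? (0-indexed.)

The receptive field on the input at this output position is [2 18 12 / 14 18 0]. Elementwise product with the kernel and sum: 2·-1 + 18·3 + 18·3 + 0·3.

106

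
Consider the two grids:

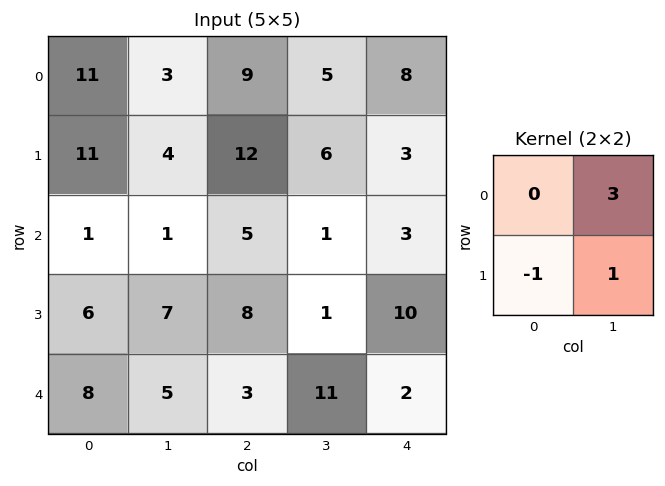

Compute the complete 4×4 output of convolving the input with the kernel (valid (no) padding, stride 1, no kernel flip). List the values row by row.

2 35 9 21
12 40 14 11
4 16 -4 18
18 22 11 21

Output[0,0]: The receptive field on the input at this output position is [11 3 / 11 4]. Elementwise product with the kernel and sum: 3·3 + 11·-1 + 4·1.
Output[0,1]: The receptive field on the input at this output position is [3 9 / 4 12]. Elementwise product with the kernel and sum: 9·3 + 4·-1 + 12·1.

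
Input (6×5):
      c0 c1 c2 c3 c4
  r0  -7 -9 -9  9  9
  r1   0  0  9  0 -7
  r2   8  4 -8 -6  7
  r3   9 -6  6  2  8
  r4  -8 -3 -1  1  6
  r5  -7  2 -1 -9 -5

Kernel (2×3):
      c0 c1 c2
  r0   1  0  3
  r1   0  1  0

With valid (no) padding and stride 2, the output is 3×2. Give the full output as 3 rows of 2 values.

Output[0,0]: The receptive field on the input at this output position is [-7 -9 -9 / 0 0 9]. Elementwise product with the kernel and sum: -7·1 + -9·3 + 0·1.
Output[0,1]: The receptive field on the input at this output position is [-9 9 9 / 9 0 -7]. Elementwise product with the kernel and sum: -9·1 + 9·3 + 0·1.

-34 18
-22 15
-9 8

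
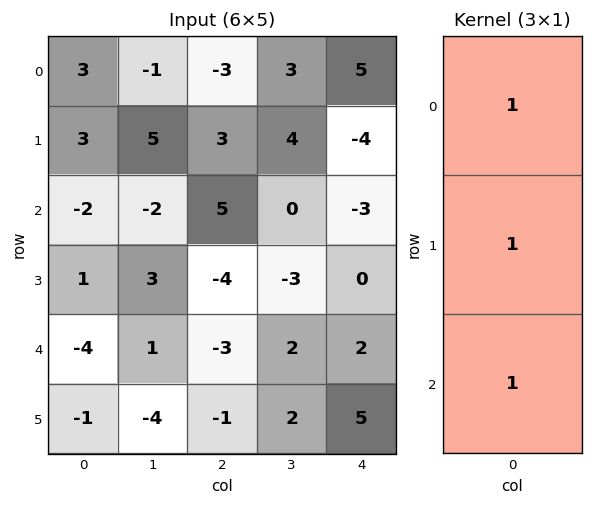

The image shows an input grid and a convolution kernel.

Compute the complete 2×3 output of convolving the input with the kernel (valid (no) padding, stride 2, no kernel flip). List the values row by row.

Output[0,0]: The receptive field on the input at this output position is [3 / 3 / -2]. Elementwise product with the kernel and sum: 3·1 + 3·1 + -2·1.

4 5 -2
-5 -2 -1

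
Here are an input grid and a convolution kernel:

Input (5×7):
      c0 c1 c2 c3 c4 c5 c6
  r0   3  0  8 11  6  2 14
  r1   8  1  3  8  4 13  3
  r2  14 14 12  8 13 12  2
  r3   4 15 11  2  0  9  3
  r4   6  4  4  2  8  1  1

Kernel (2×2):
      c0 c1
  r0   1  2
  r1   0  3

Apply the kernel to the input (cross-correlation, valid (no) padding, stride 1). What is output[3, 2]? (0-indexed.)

The receptive field on the input at this output position is [11 2 / 4 2]. Elementwise product with the kernel and sum: 11·1 + 2·2 + 2·3.

21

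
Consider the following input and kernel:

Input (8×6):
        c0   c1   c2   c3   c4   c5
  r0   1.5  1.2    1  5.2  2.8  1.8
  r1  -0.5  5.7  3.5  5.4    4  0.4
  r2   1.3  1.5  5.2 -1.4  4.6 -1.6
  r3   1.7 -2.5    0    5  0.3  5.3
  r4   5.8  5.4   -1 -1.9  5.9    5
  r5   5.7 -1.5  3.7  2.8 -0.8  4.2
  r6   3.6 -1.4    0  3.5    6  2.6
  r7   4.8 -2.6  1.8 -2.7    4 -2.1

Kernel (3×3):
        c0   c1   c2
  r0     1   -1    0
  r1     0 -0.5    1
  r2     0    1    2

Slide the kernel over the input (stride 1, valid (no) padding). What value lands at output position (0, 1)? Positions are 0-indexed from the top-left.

The receptive field on the input at this output position is [1.2 1 5.2 / 5.7 3.5 5.4 / 1.5 5.2 -1.4]. Elementwise product with the kernel and sum: 1.2·1 + 1·-1 + 3.5·-0.5 + 5.4·1 + 5.2·1 + -1.4·2.

6.25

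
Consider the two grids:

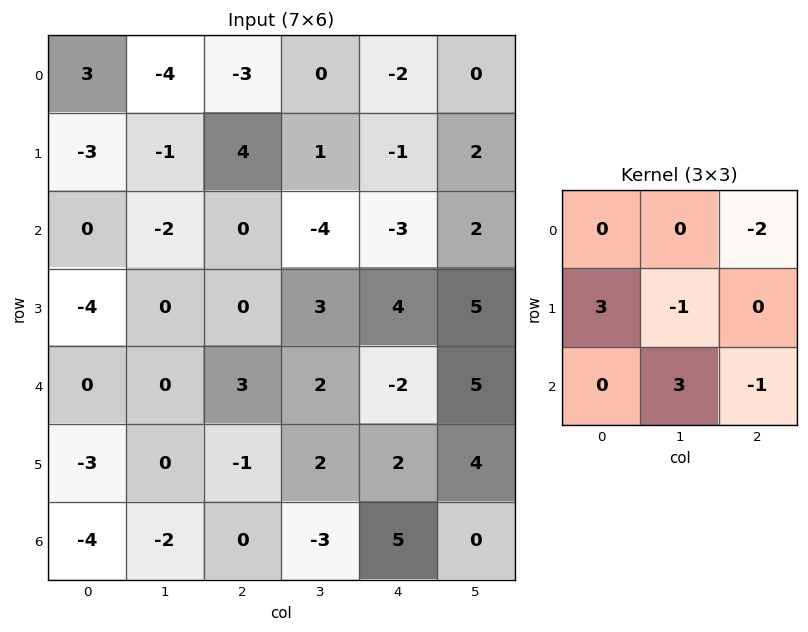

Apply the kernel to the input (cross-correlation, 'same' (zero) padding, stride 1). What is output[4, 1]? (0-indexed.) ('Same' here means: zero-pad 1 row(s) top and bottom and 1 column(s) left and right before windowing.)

1

The receptive field on the zero-padded input at this output position is [-4 0 0 / 0 0 3 / -3 0 -1]. Elementwise product with the kernel and sum: 0·-2 + 0·3 + 0·-1 + 0·3 + -1·-1.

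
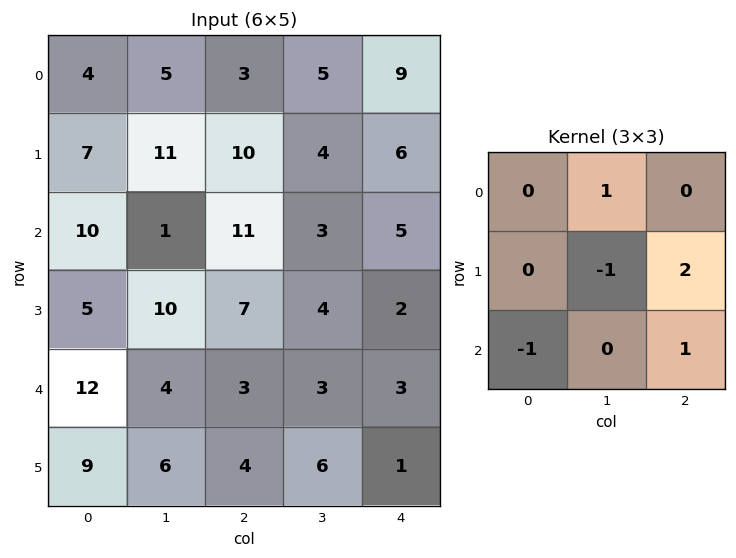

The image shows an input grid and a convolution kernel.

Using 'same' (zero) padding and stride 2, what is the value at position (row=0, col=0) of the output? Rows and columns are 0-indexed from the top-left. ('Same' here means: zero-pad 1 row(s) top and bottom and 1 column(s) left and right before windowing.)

The receptive field on the zero-padded input at this output position is [0 0 0 / 0 4 5 / 0 7 11]. Elementwise product with the kernel and sum: 0·1 + 4·-1 + 5·2 + 0·-1 + 11·1.

17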